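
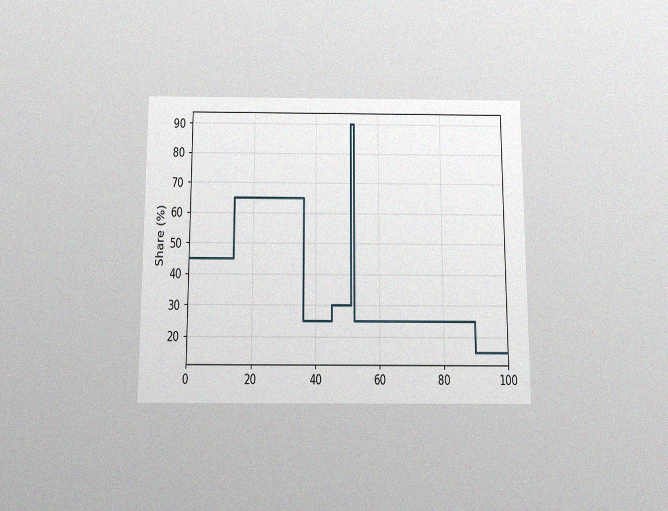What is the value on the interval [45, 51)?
30%

The chart is viewed slightly from below, with some photo noise. On [45, 51) the step sits at 30%.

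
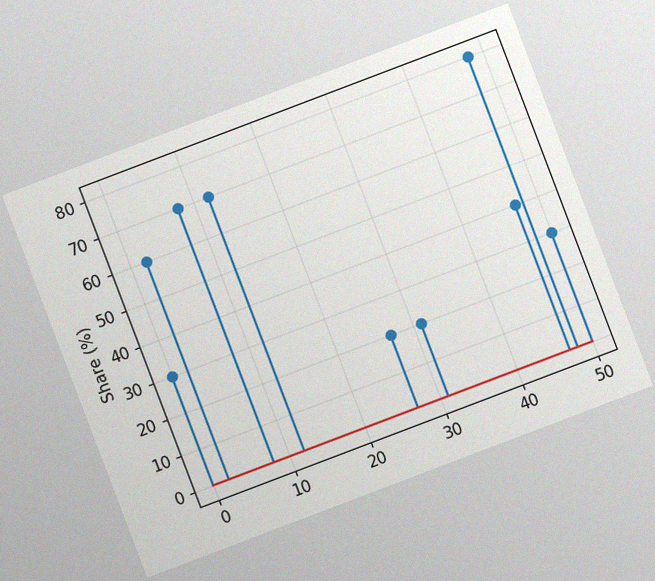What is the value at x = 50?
30%

The chart is tilted about 21° counter-clockwise, with some photo noise. The stem at x=50 reaches 30%.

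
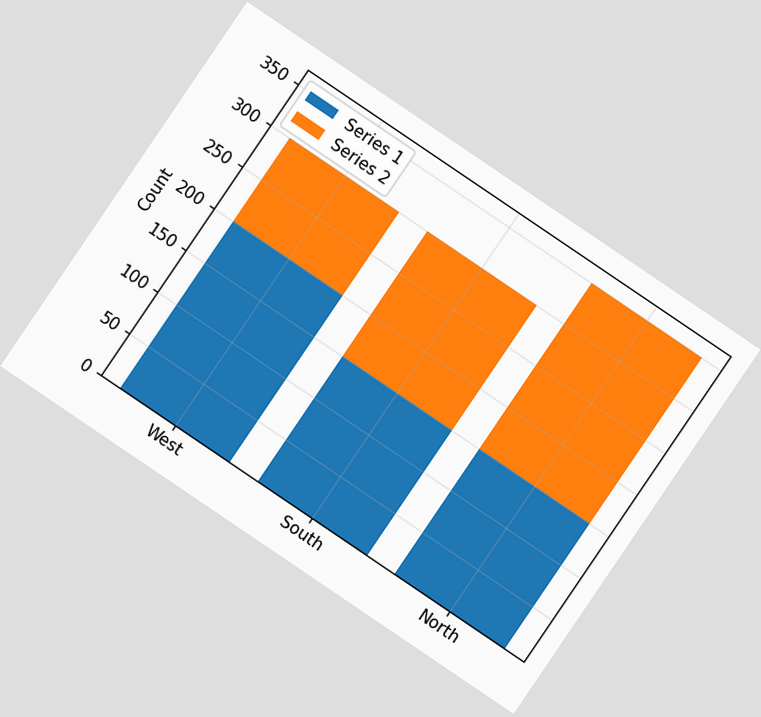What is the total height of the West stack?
300

The chart is tilted about 34° clockwise. The West stack's top reaches 300 on the y-axis.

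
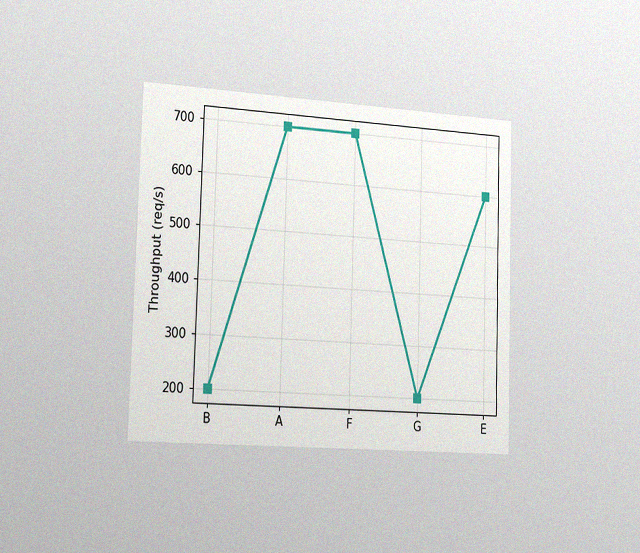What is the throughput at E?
The chart is viewed slightly from the left, with some photo noise. At E, the line is at 600req/s.

600req/s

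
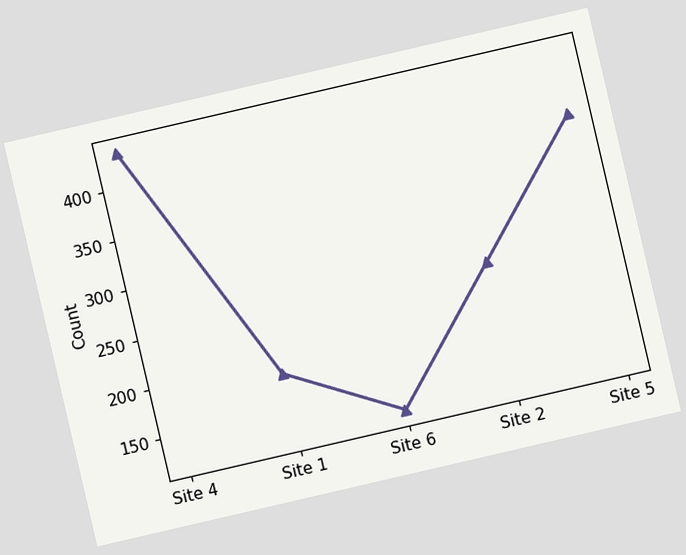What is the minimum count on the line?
124

The chart is tilted about 13° counter-clockwise. The lowest point is at Site 6, and reading across to the y-axis gives 124.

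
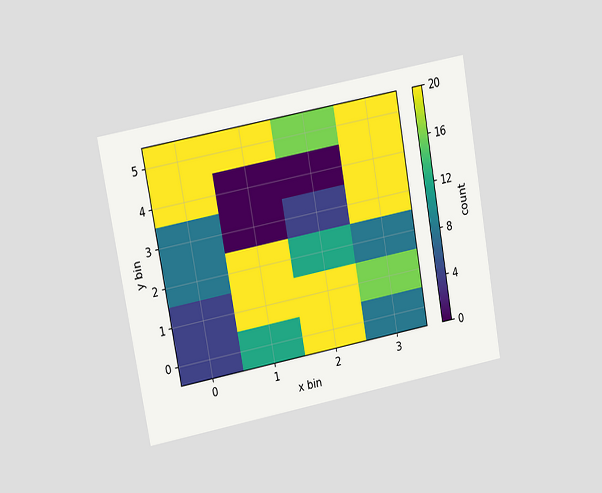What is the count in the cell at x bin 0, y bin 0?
4

The chart is tilted about 10° counter-clockwise and viewed at a slight angle. Matching the cell (0, 0) against the colorbar gives 4.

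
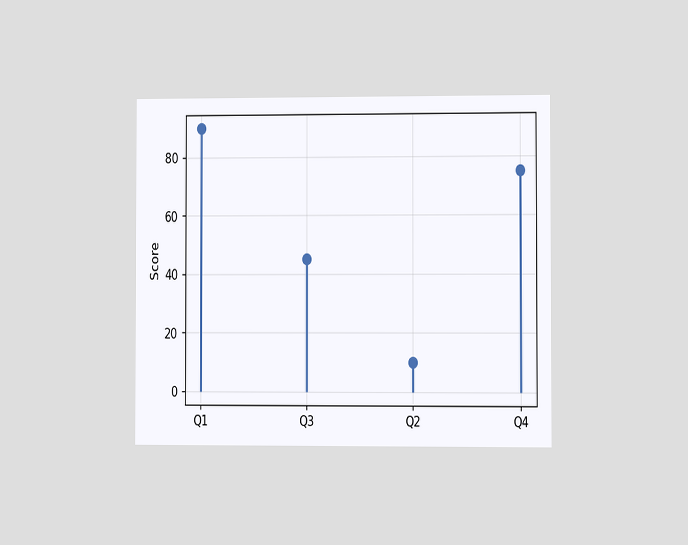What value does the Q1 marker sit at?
The chart is viewed slightly from the right. The Q1 marker sits at 90.

90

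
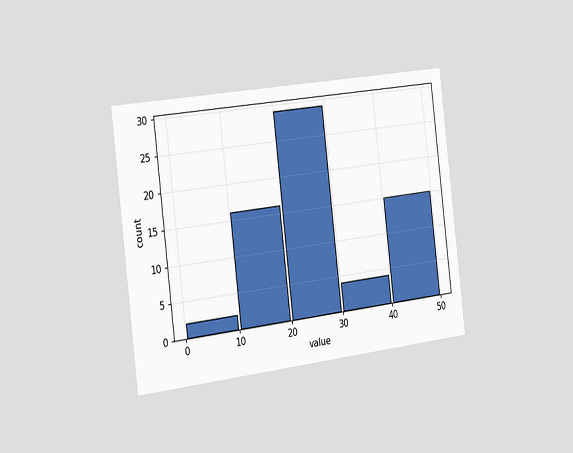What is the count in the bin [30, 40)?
4

The chart is tilted about 7° counter-clockwise and viewed slightly from the left. The [30, 40) bin has height 4.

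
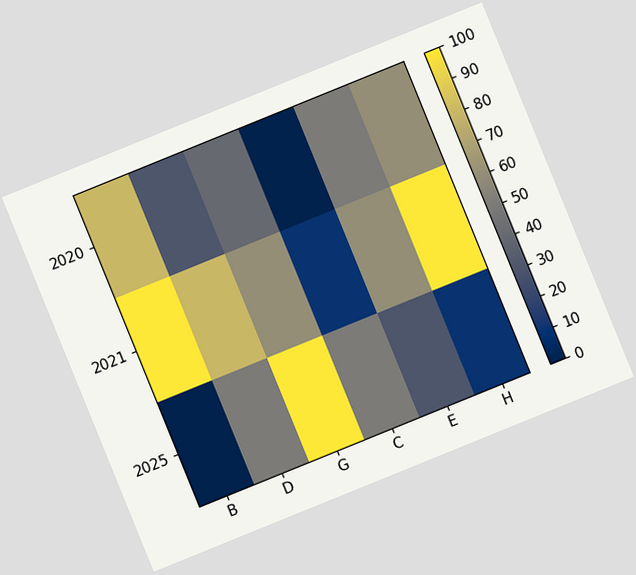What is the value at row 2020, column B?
The chart is tilted about 22° counter-clockwise. Matching cell (2020, B) against the colorbar gives 80.

80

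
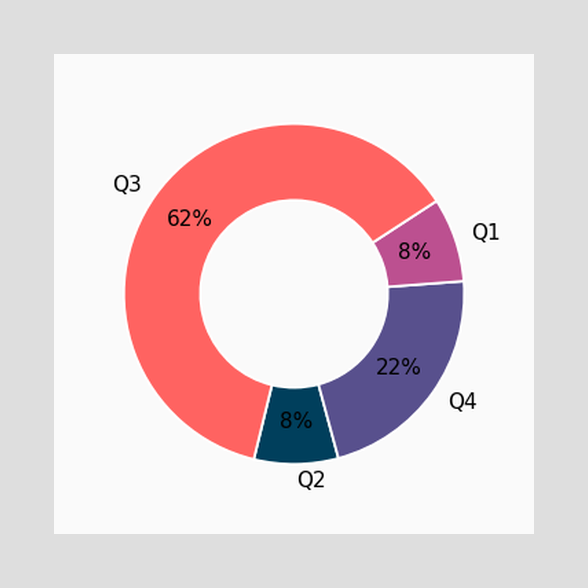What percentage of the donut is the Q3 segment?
The Q3 segment takes up 62% of the ring.

62%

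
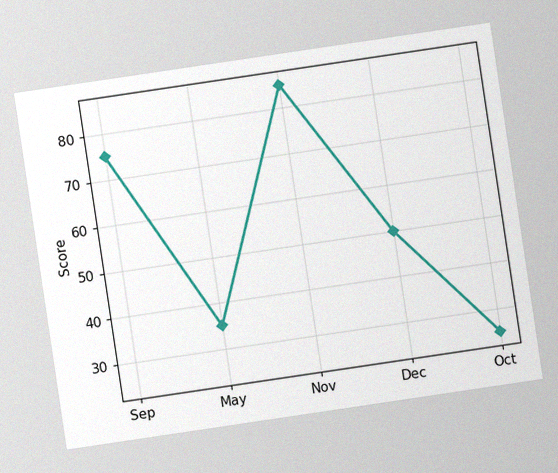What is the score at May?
35

The chart is tilted about 8° counter-clockwise, with some photo noise. At May, the line is at 35.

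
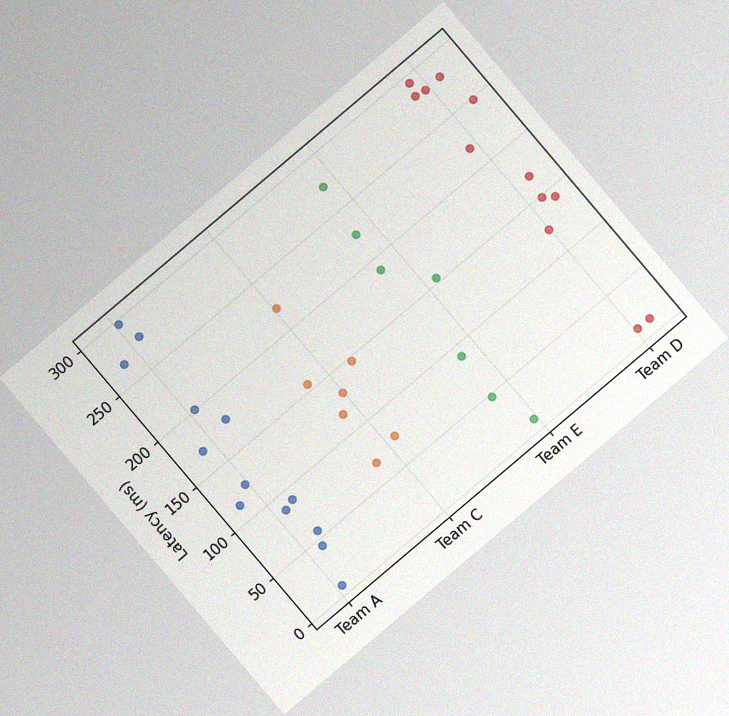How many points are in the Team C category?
7

The chart is tilted about 40° counter-clockwise, with some photo noise. Counting the markers in the Team C column gives 7.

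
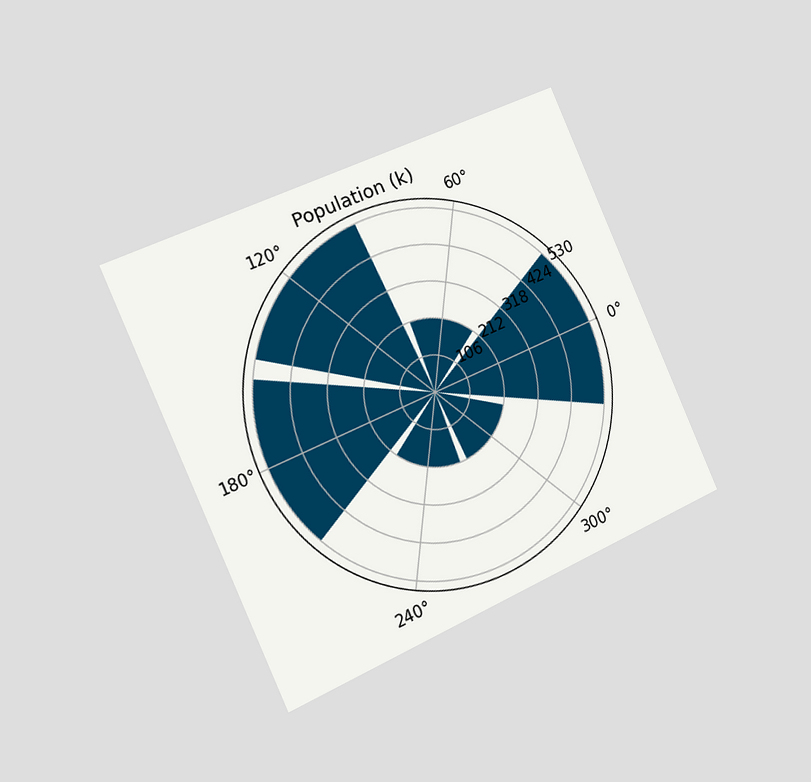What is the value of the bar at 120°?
The chart is tilted about 24° counter-clockwise and viewed slightly from the left. The bar at 120° reaches 530k on the radial axis.

530k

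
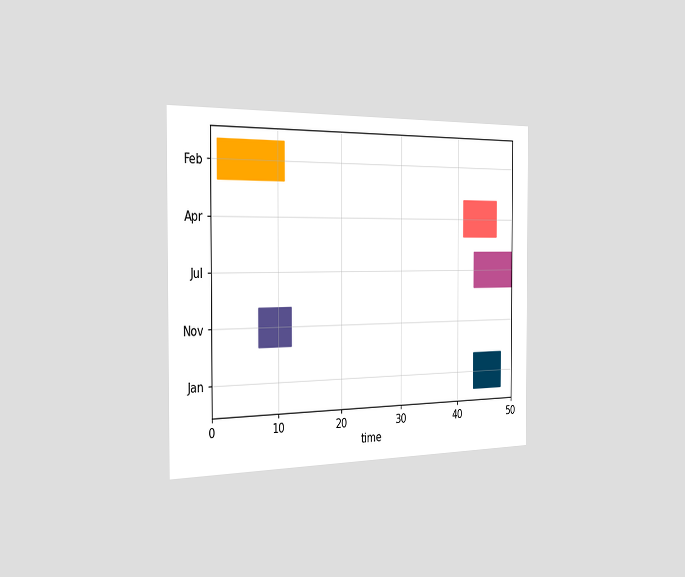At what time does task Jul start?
43

The chart is viewed slightly from the left. The Jul bar begins at t=43.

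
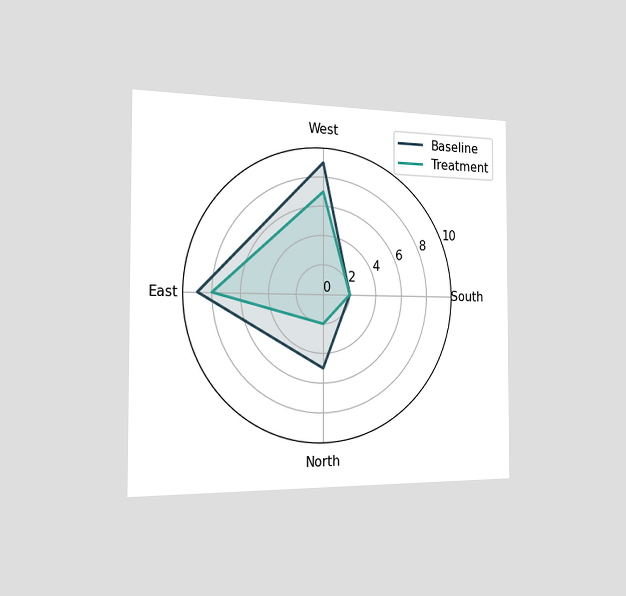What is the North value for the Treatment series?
2

The chart is viewed slightly from the left. On the North axis, Treatment reaches 2.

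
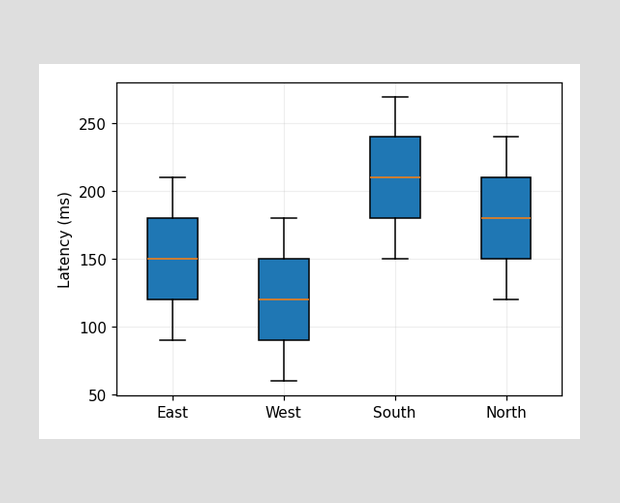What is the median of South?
The median line in the South box sits at 210ms.

210ms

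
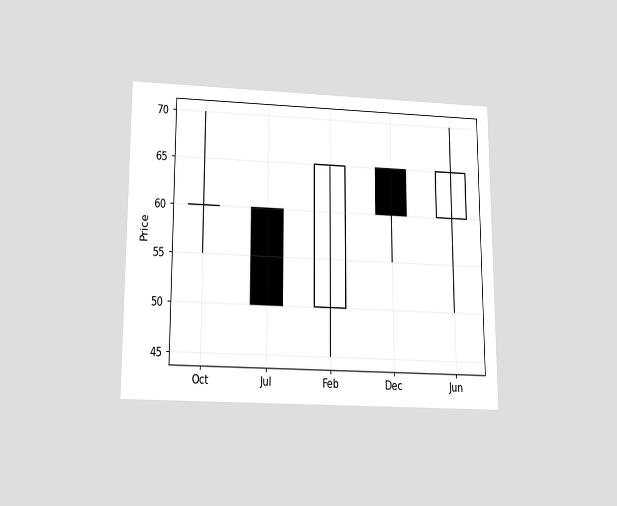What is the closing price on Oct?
60

The chart is viewed slightly from below. The Oct candle closes at 60.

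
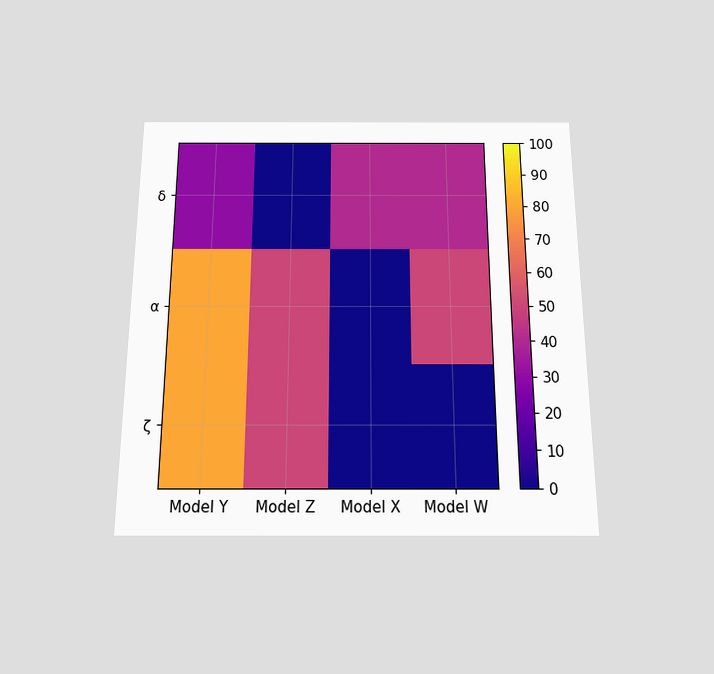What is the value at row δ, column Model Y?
30

The chart is viewed slightly from below. Matching cell (δ, Model Y) against the colorbar gives 30.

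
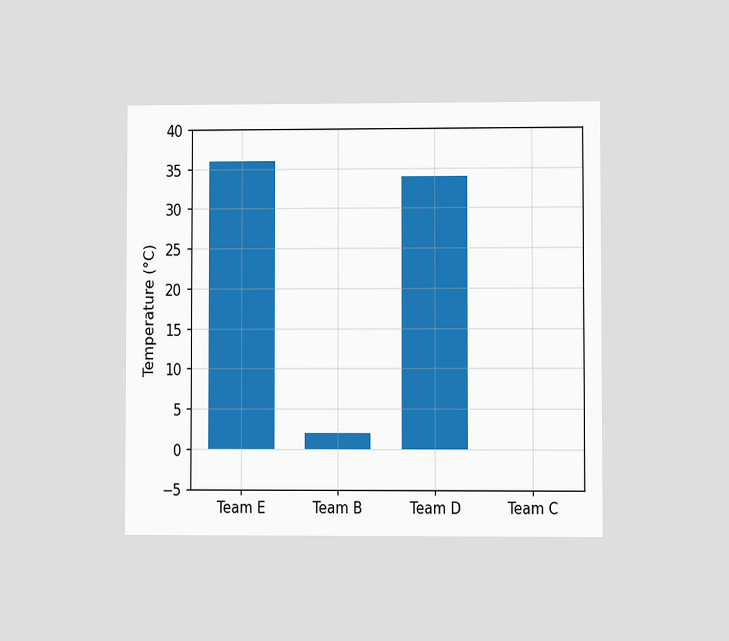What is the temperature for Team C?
The chart is viewed at a slight angle. Reading along the chart's y-axis, the Team C bar reaches 0°C.

0°C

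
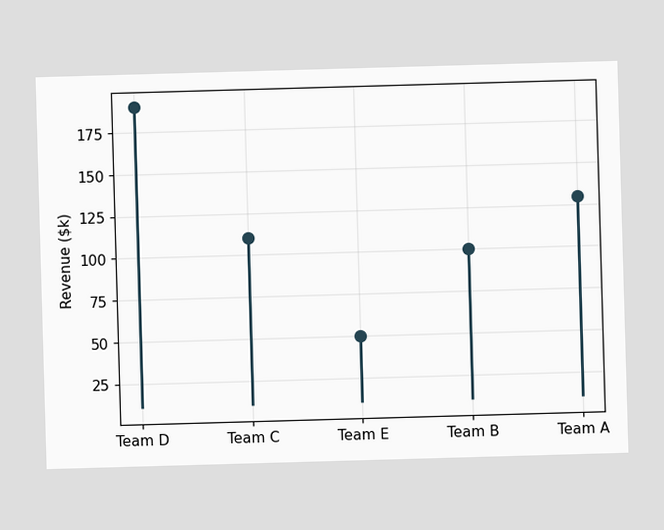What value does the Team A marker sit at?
$130k

The Team A marker sits at $130k.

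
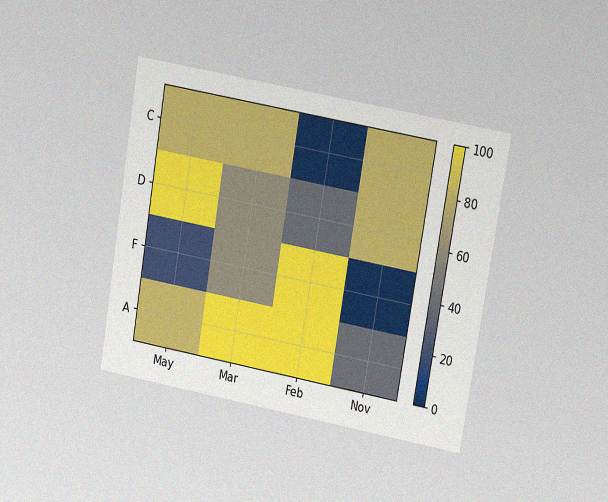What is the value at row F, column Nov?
0

The chart is tilted about 10° clockwise and viewed at a slight angle, with some photo noise. Matching cell (F, Nov) against the colorbar gives 0.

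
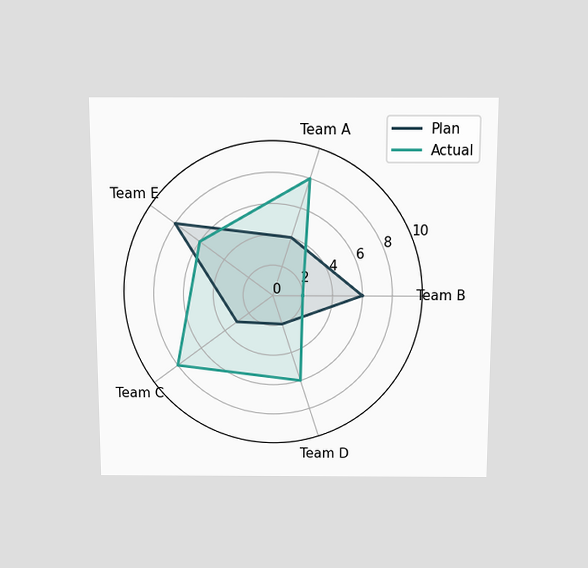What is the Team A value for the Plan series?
4

The chart is viewed slightly from above. On the Team A axis, Plan reaches 4.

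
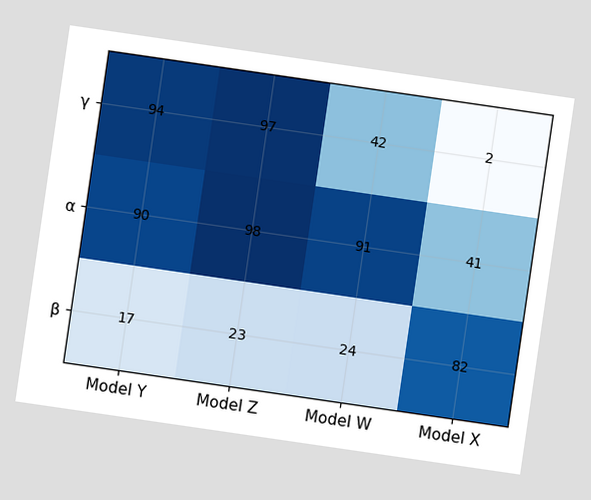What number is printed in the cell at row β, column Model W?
24

The chart is tilted about 8° clockwise. The (β, Model W) cell reads 24.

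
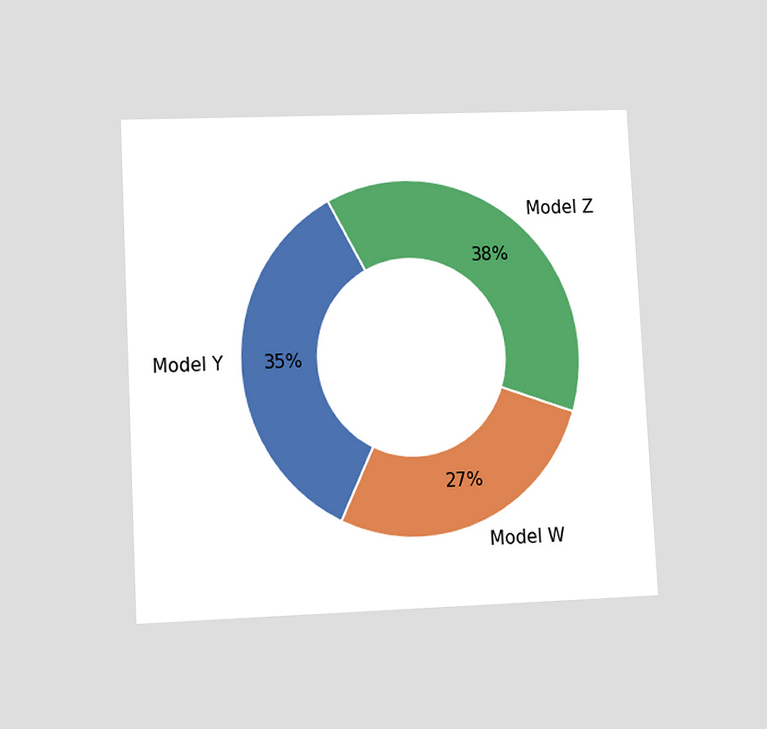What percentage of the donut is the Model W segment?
27%

The chart is tilted about 3° counter-clockwise and viewed at a slight angle. The Model W segment takes up 27% of the ring.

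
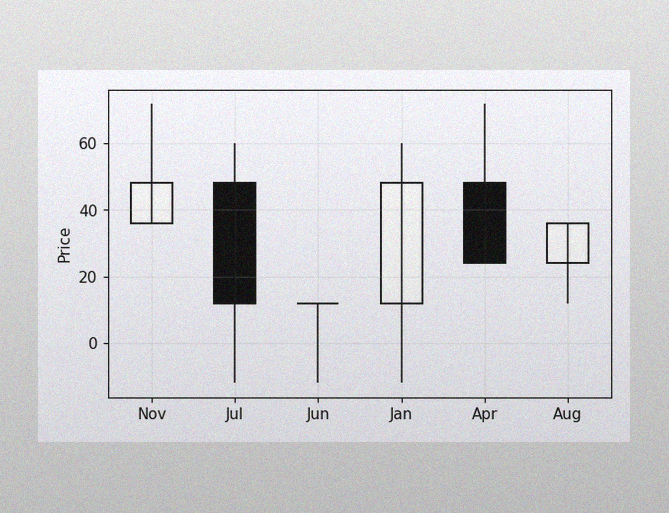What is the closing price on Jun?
12

The image has some photo noise and uneven lighting. The Jun candle closes at 12.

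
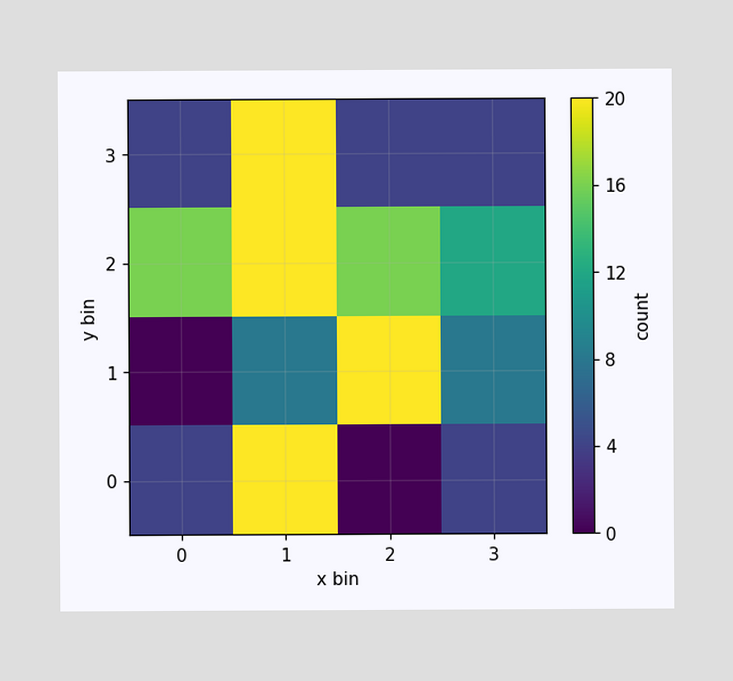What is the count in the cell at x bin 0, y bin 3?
4

Matching the cell (0, 3) against the colorbar gives 4.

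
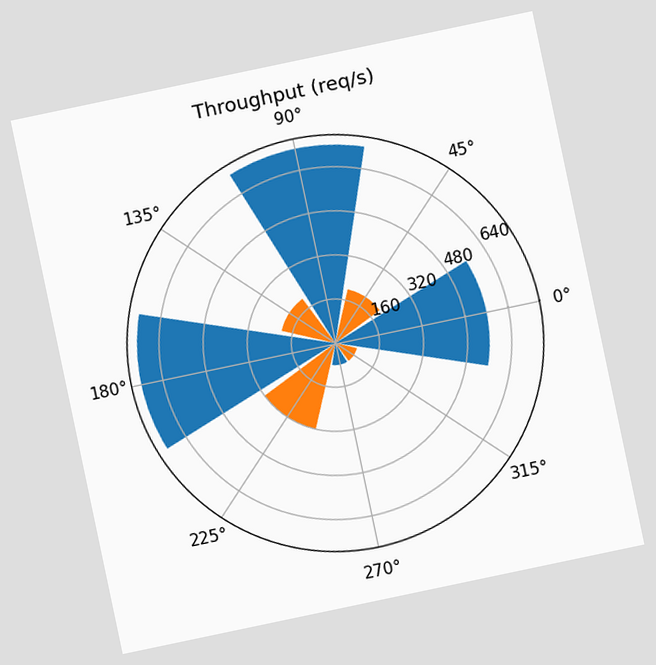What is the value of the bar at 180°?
720req/s

The chart is tilted about 12° counter-clockwise. The bar at 180° reaches 720req/s on the radial axis.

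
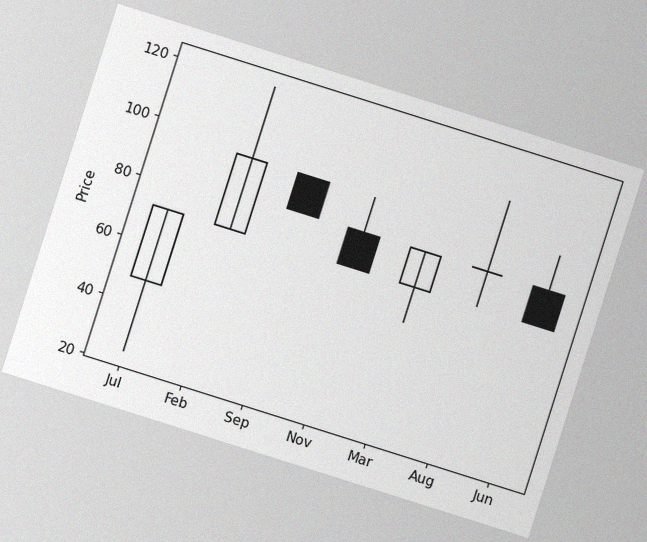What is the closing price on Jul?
72

The chart is tilted about 18° clockwise, with some photo noise. The Jul candle closes at 72.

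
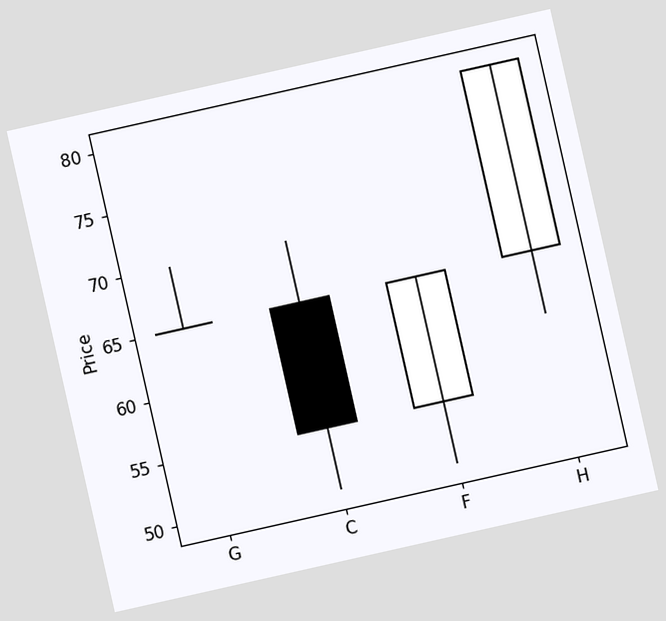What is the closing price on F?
The chart is tilted about 13° counter-clockwise. The F candle closes at 65.

65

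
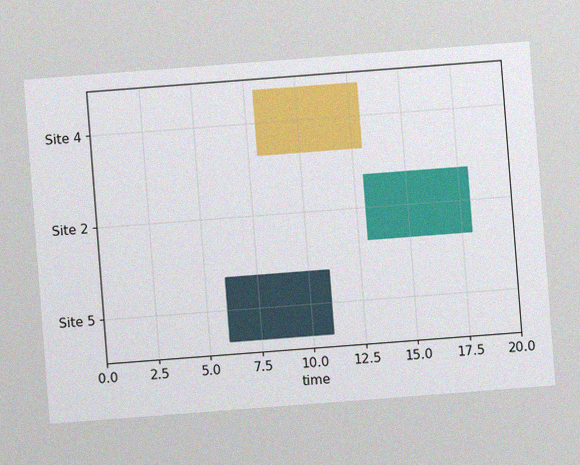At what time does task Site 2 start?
The chart is tilted about 4° counter-clockwise, with some photo noise. The Site 2 bar begins at t=13.

13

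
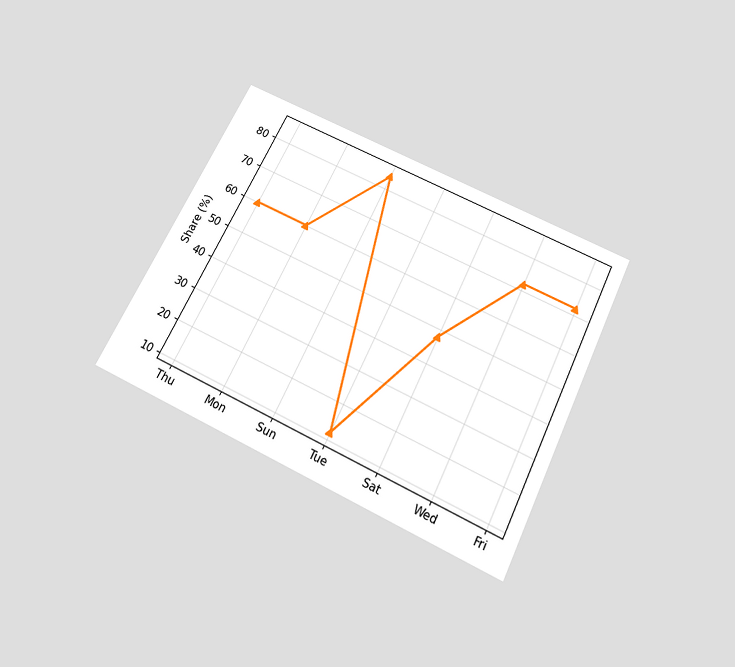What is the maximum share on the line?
84%

The chart is tilted about 26° clockwise and viewed slightly from below. The highest point is at Sun, and reading across to the y-axis gives 84%.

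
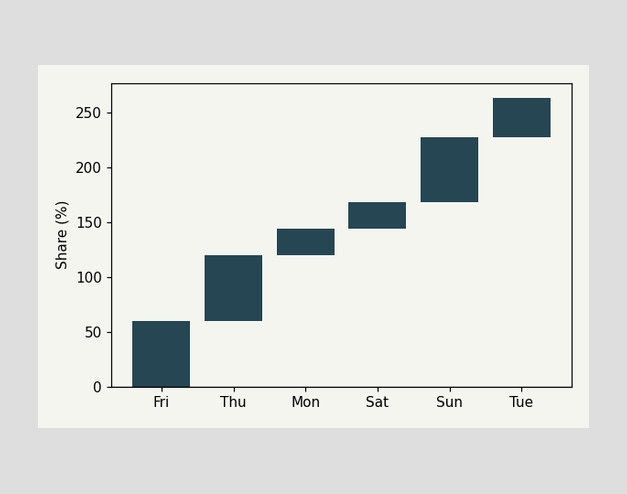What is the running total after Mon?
144%

After Mon the running total reaches 144%.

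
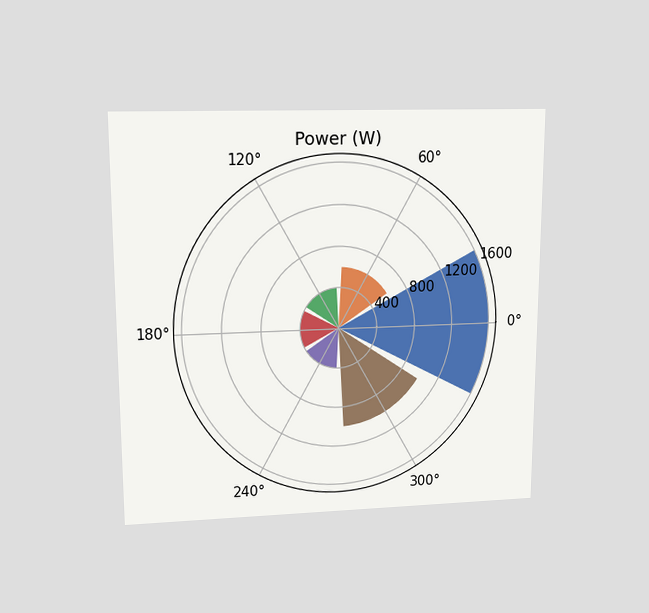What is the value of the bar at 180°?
400W

The chart is viewed at a slight angle. The bar at 180° reaches 400W on the radial axis.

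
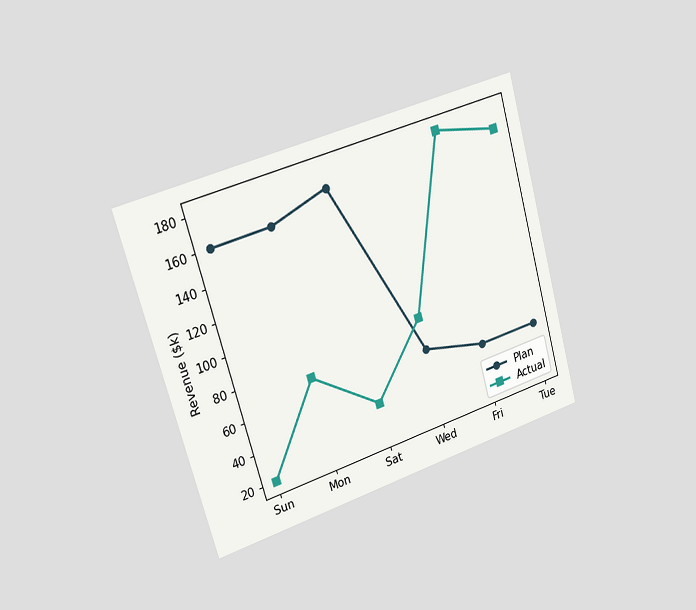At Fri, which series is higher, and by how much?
Actual, by $130k

The chart is tilted about 16° counter-clockwise and viewed slightly from the left. At Fri, Actual sits above the other line by $130k.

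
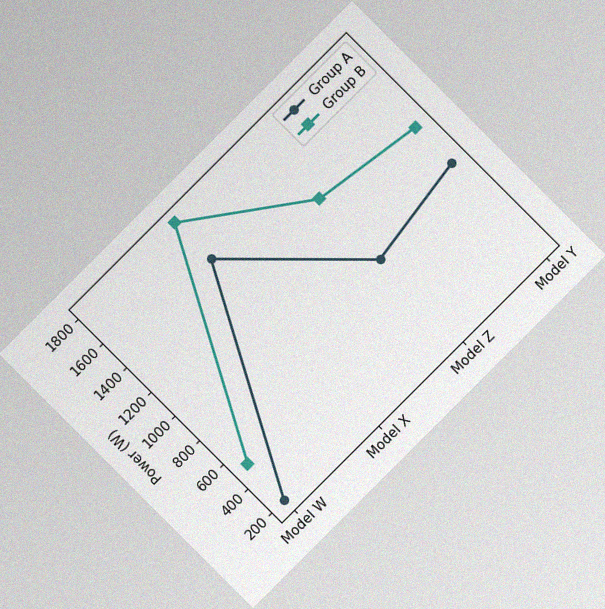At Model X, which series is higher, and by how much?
The chart is tilted about 45° counter-clockwise, with some photo noise. At Model X, Group B sits above the other line by 300W.

Group B, by 300W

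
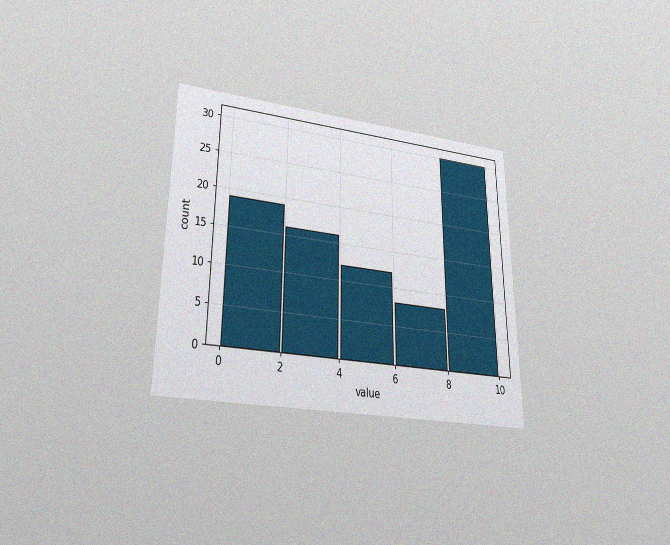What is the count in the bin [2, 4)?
16

The chart is viewed slightly from below, with some photo noise. The [2, 4) bin has height 16.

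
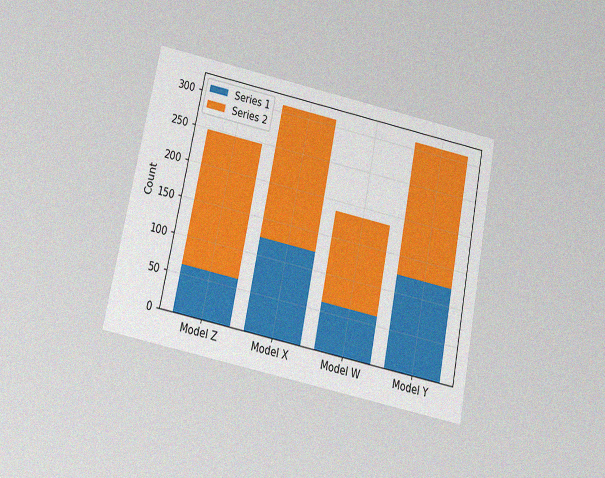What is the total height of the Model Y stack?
The chart is tilted about 11° clockwise and viewed slightly from below, with some photo noise. The Model Y stack's top reaches 310 on the y-axis.

310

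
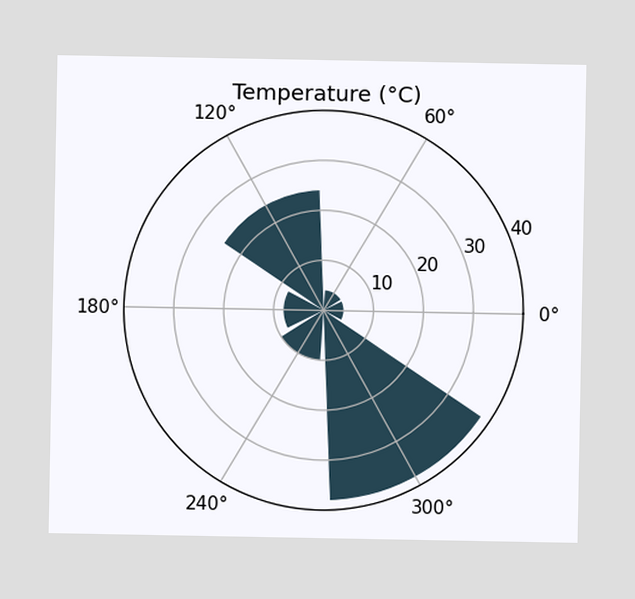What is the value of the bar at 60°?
4°C

The bar at 60° reaches 4°C on the radial axis.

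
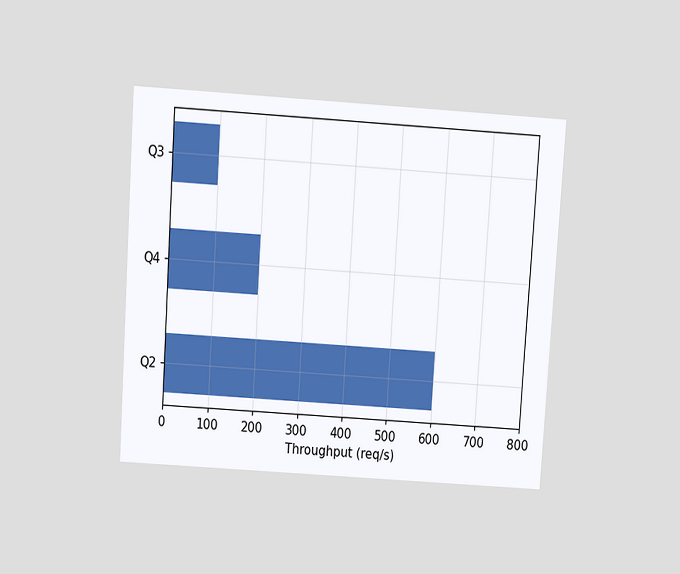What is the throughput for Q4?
The chart is tilted about 4° clockwise and viewed slightly from above. Reading along the chart's x-axis, the Q4 bar reaches 200req/s.

200req/s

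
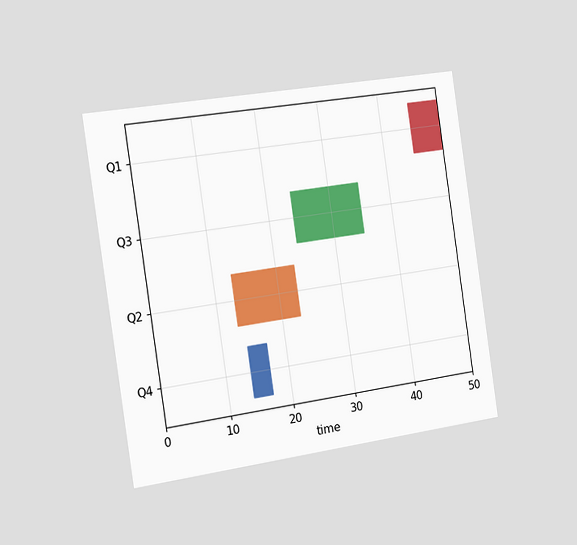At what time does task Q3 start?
The chart is tilted about 8° counter-clockwise and viewed slightly from the left. The Q3 bar begins at t=24.

24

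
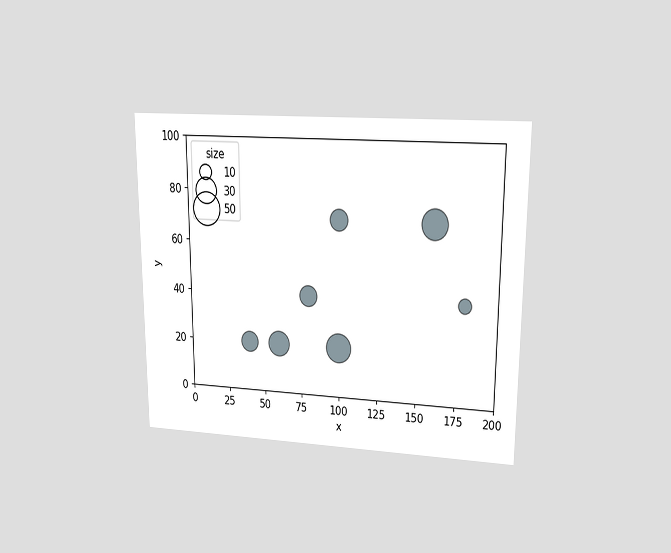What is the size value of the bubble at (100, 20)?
The chart is viewed at a slight angle. Matching the bubble at (100, 20) against the size legend gives 40.

40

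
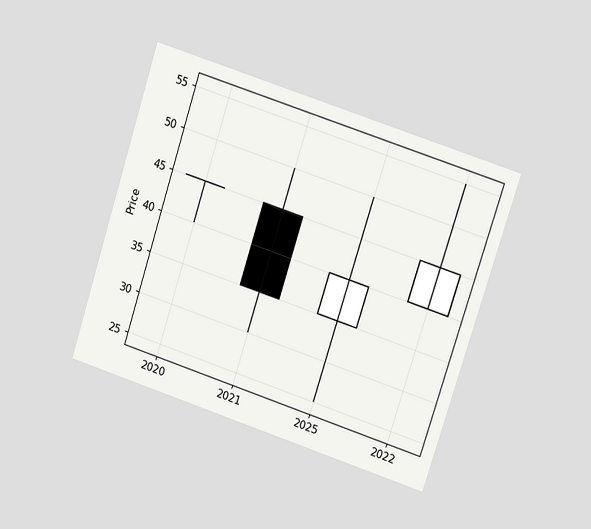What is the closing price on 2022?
45

The chart is tilted about 18° clockwise and viewed at a slight angle. The 2022 candle closes at 45.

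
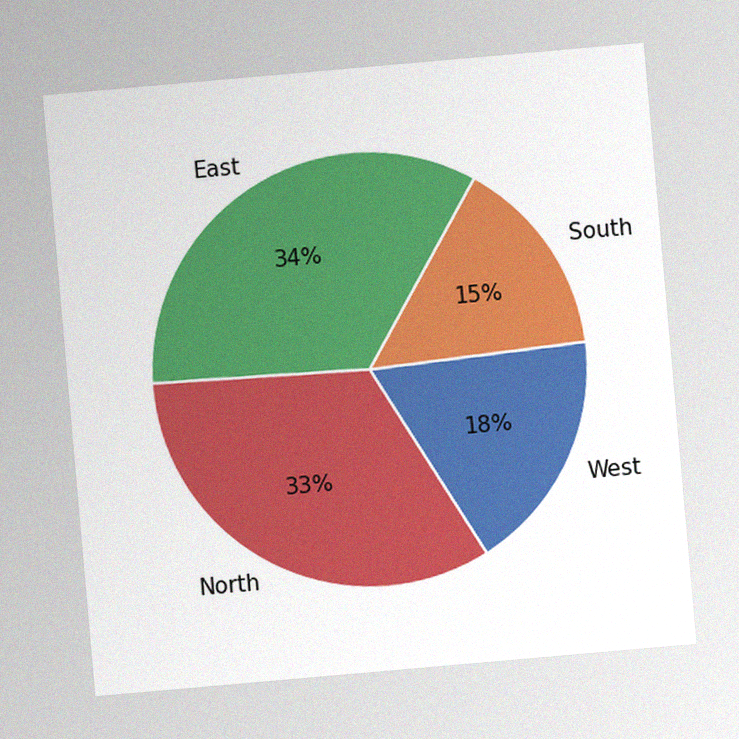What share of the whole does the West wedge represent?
18%

The chart is tilted about 5° counter-clockwise, with some photo noise. The West slice takes up 18% of the pie.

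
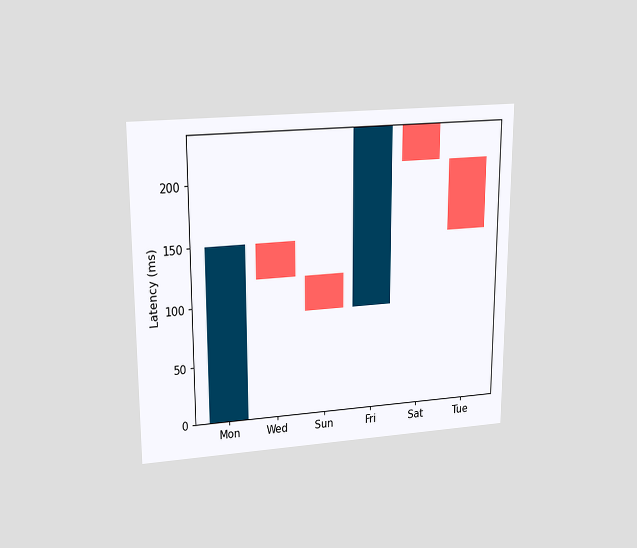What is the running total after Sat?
The chart is viewed slightly from above. After Sat the running total reaches 210ms.

210ms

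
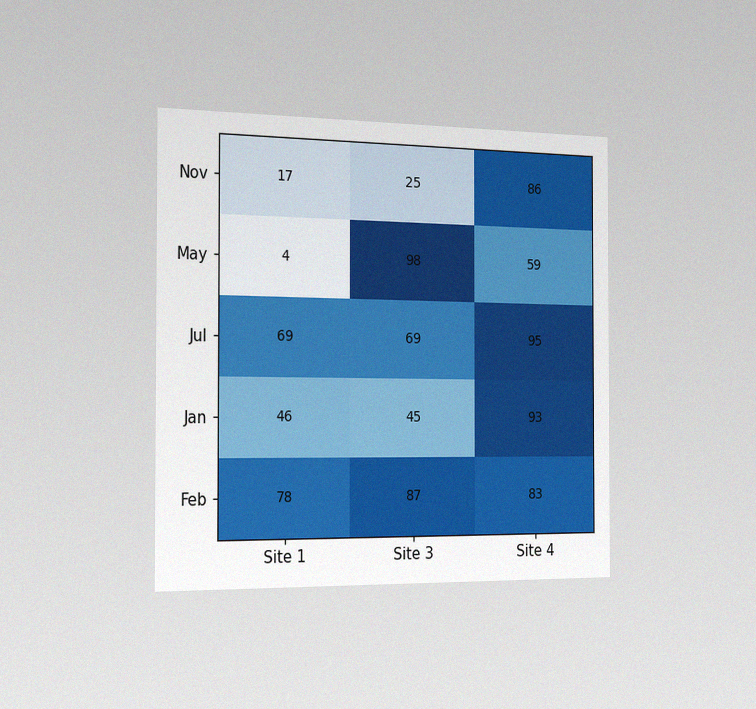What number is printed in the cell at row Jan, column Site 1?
46

The chart is viewed slightly from the left, with some photo noise. The (Jan, Site 1) cell reads 46.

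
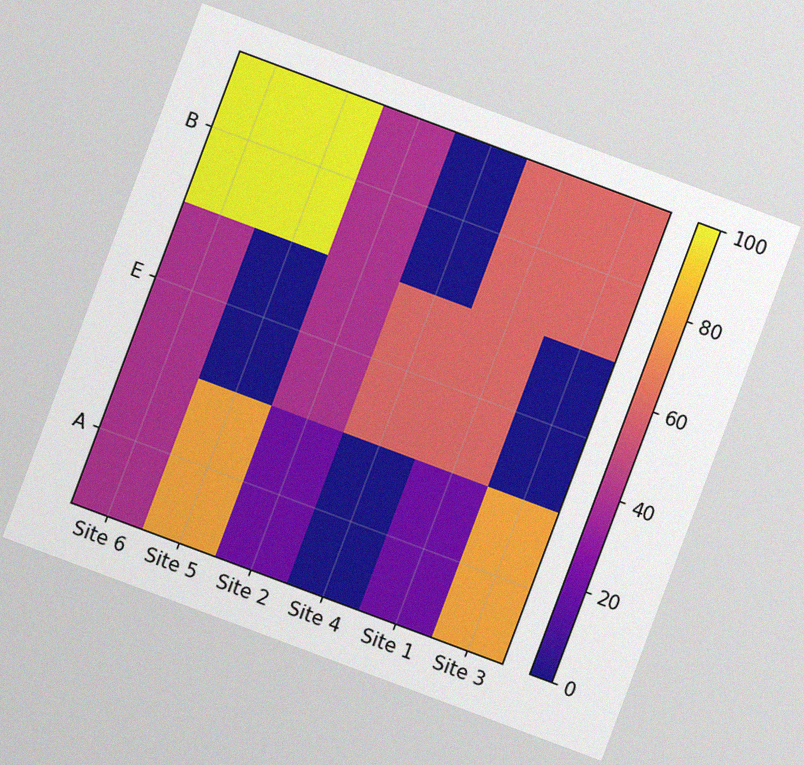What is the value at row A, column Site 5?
80

The chart is tilted about 20° clockwise, with some photo noise. Matching cell (A, Site 5) against the colorbar gives 80.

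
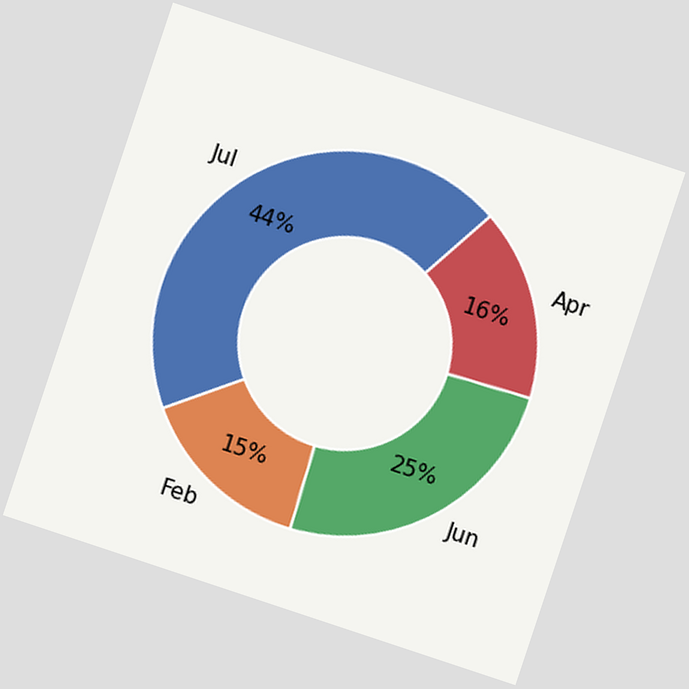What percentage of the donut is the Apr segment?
The chart is tilted about 18° clockwise. The Apr segment takes up 16% of the ring.

16%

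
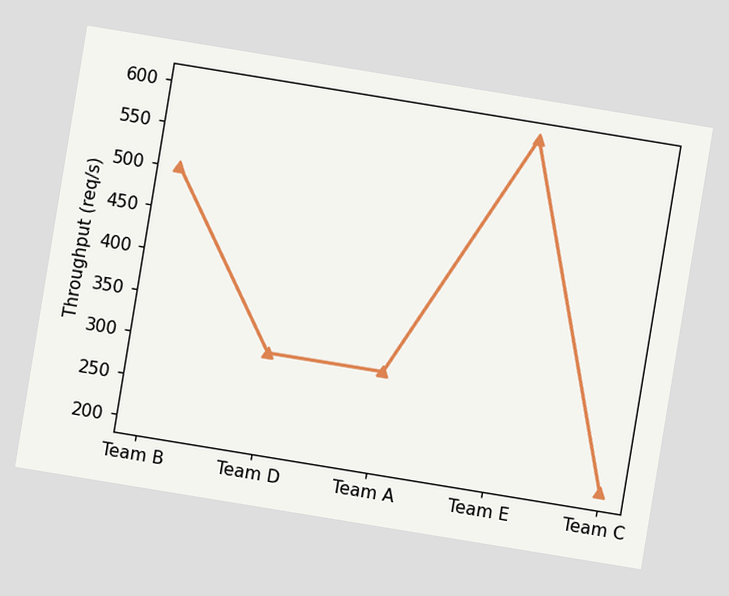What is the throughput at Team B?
500req/s

The chart is tilted about 9° clockwise. At Team B, the line is at 500req/s.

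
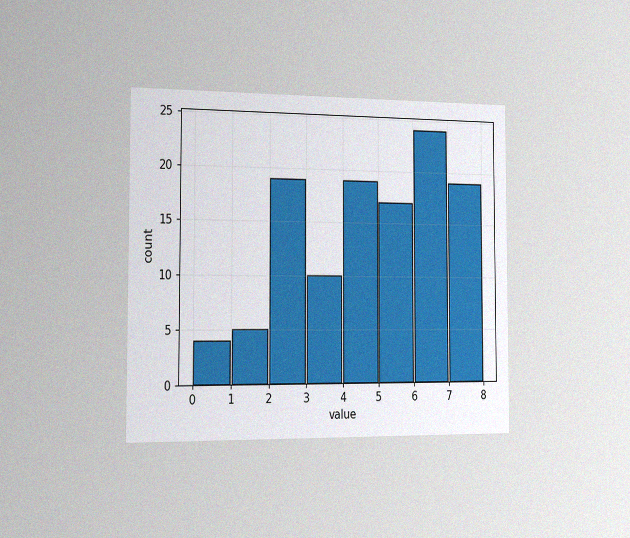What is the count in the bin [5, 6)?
The chart is viewed slightly from the left, with some photo noise. The [5, 6) bin has height 17.

17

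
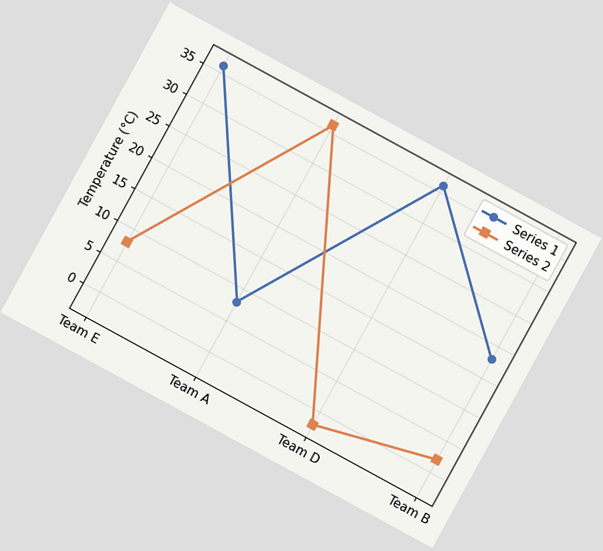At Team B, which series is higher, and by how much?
The chart is tilted about 29° clockwise. At Team B, Series 1 sits above the other line by 16°C.

Series 1, by 16°C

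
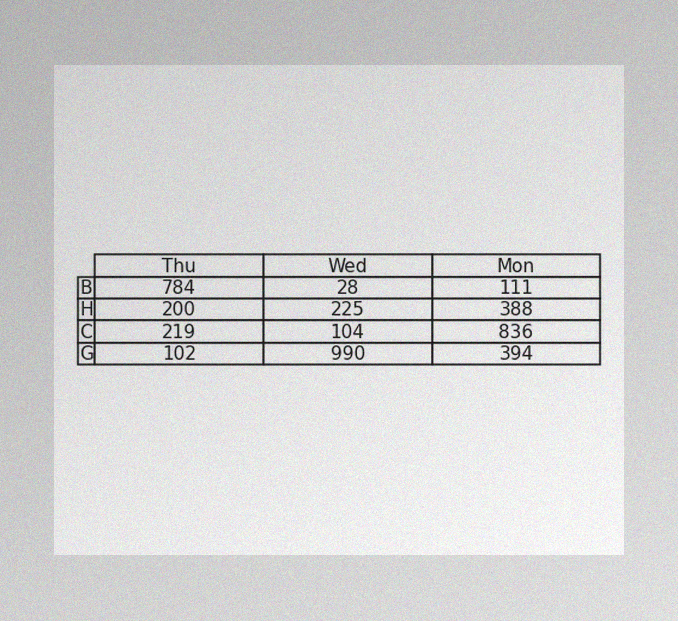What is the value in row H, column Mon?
The image has some photo noise and uneven lighting. The (H, Mon) cell reads 388.

388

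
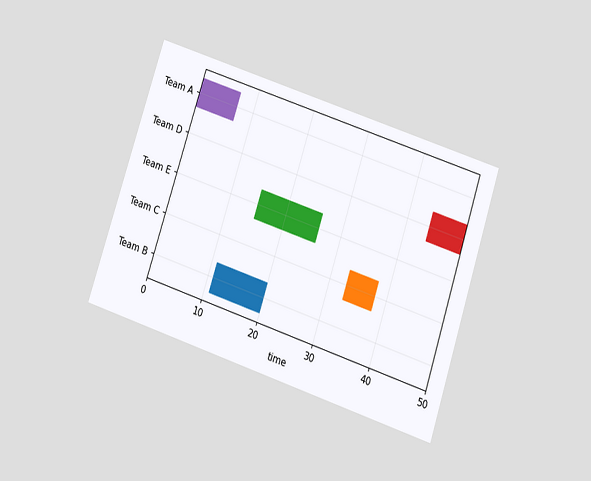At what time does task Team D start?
The chart is tilted about 18° clockwise and viewed slightly from below. The Team D bar begins at t=44.

44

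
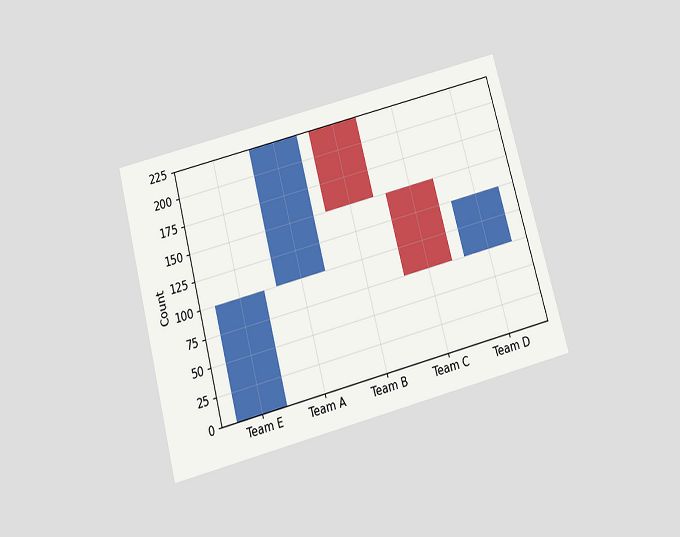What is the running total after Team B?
The chart is tilted about 15° counter-clockwise and viewed slightly from below. After Team B the running total reaches 150.

150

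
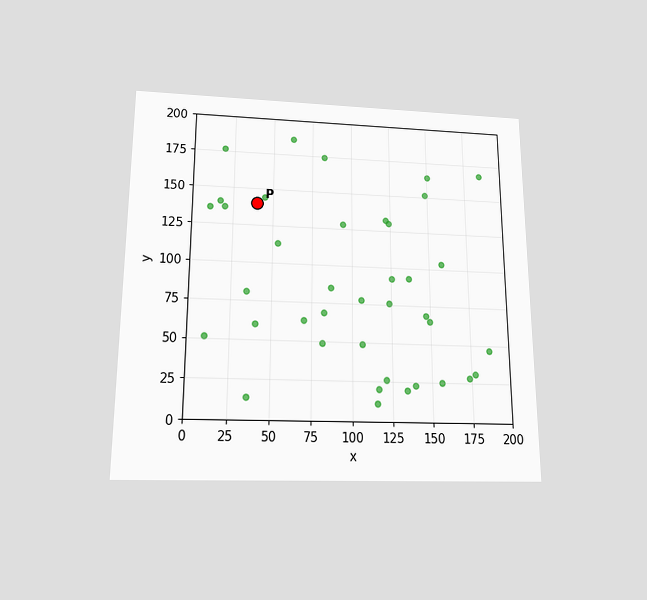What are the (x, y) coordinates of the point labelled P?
The chart is viewed slightly from below. Following the gridlines from P to each axis, P sits at (40, 140).

(40, 140)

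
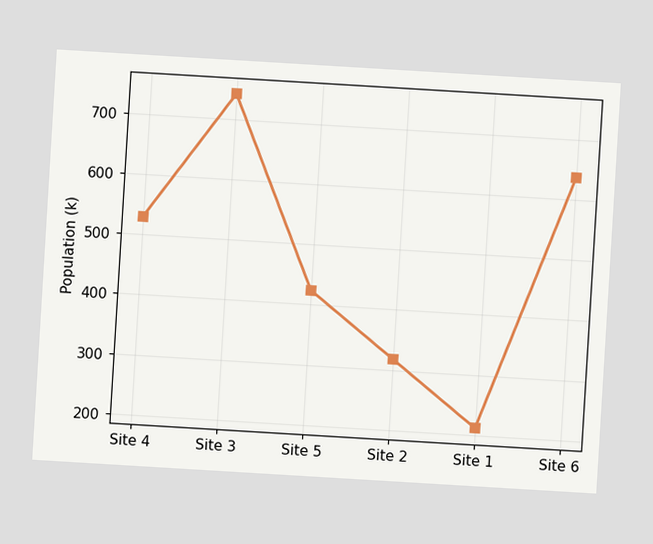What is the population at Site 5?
The chart is tilted about 3° clockwise. At Site 5, the line is at 424k.

424k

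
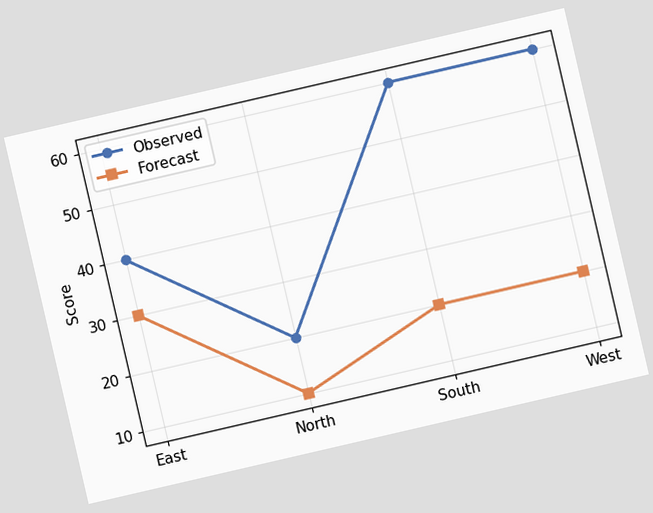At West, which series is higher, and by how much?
Observed, by 40

The chart is tilted about 13° counter-clockwise. At West, Observed sits above the other line by 40.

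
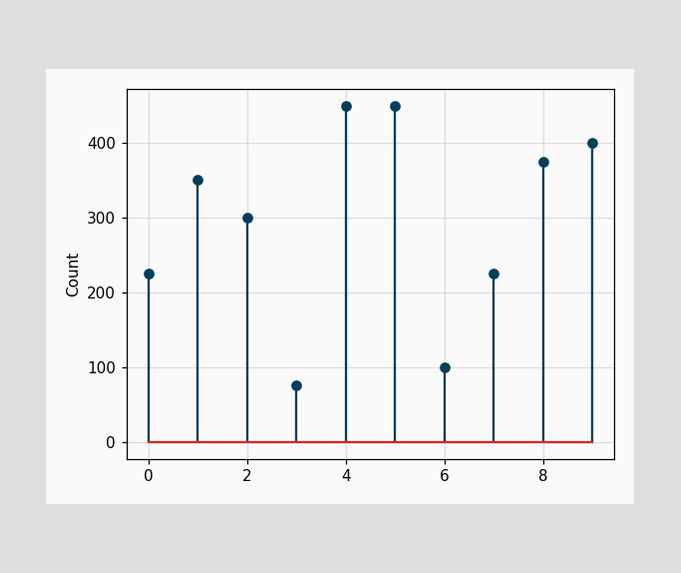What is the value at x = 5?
450

The stem at x=5 reaches 450.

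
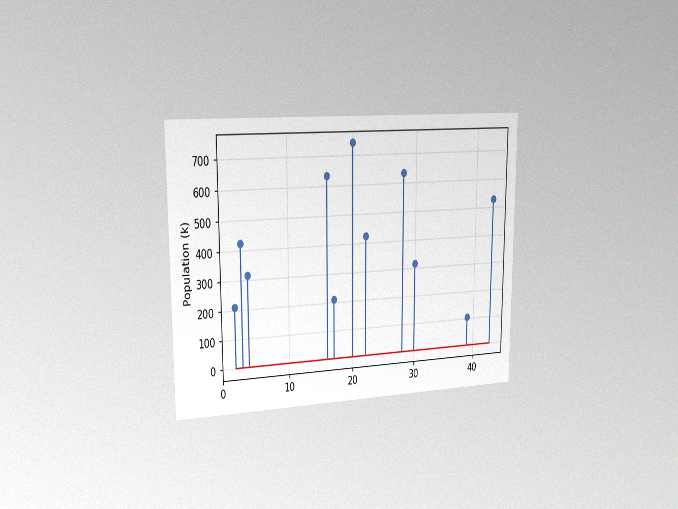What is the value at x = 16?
The chart is viewed slightly from the left, with some photo noise. The stem at x=16 reaches 636k.

636k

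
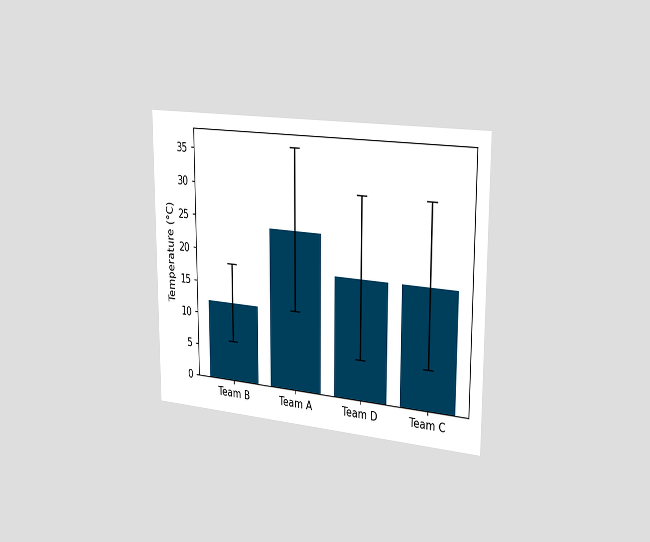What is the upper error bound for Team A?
The chart is viewed slightly from the right. The Team A bar's upper whisker reaches 36°C.

36°C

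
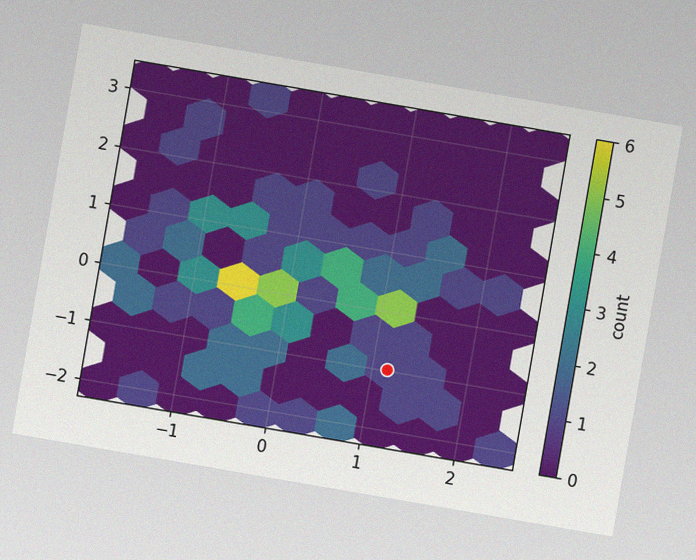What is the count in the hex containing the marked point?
1

The chart is tilted about 10° clockwise, with some photo noise. The marked hex reads 1 on the colorbar.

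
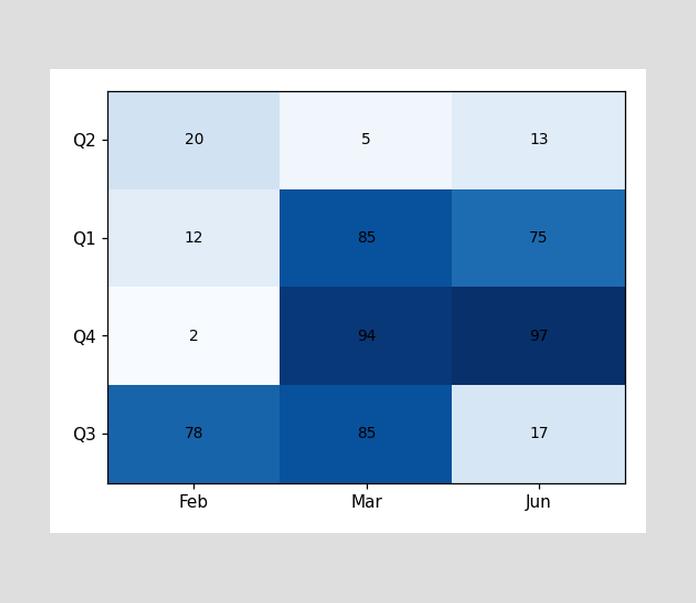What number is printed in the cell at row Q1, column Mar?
85

The (Q1, Mar) cell reads 85.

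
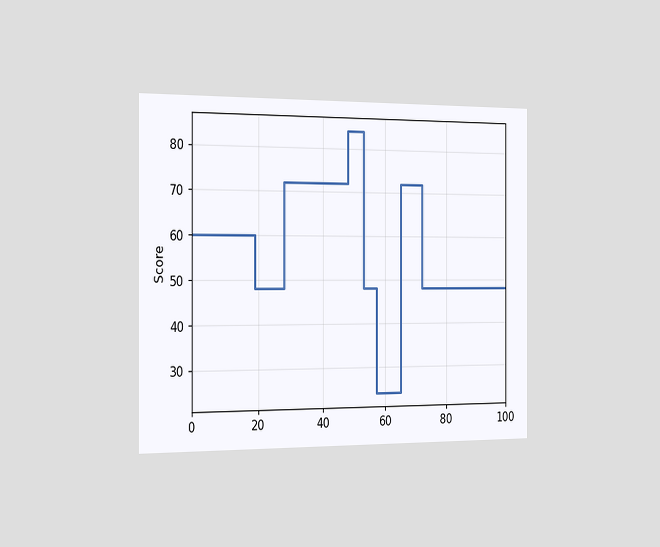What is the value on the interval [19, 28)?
48

The chart is viewed slightly from the left. On [19, 28) the step sits at 48.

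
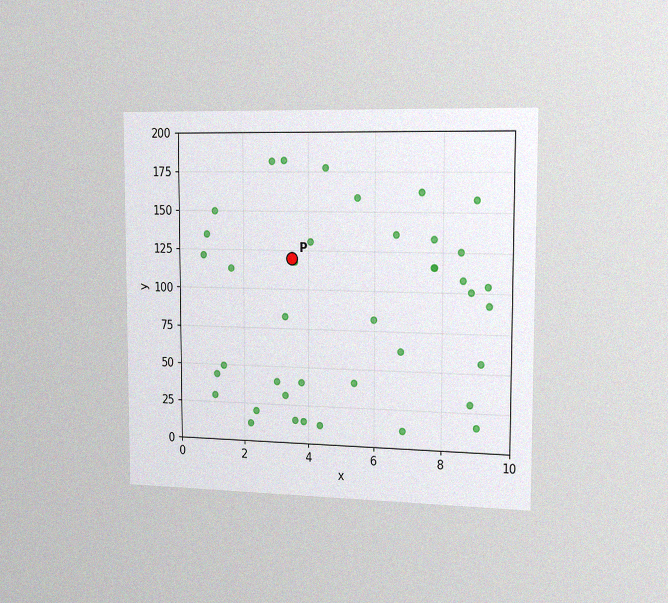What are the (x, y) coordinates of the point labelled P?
The chart is viewed slightly from the right, with some photo noise. Following the gridlines from P to each axis, P sits at (3.5, 120).

(3.5, 120)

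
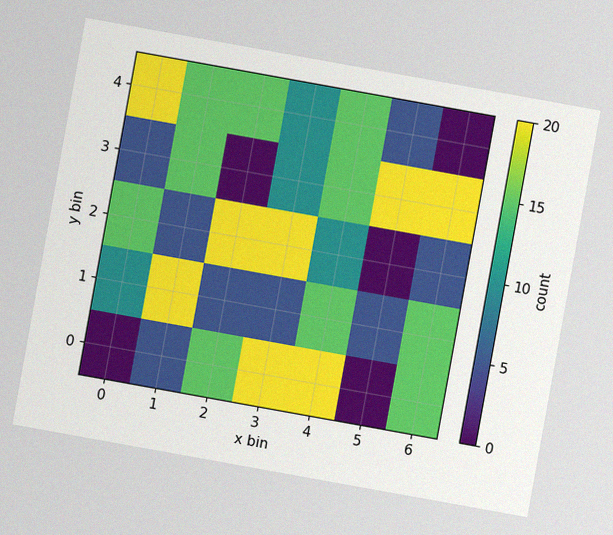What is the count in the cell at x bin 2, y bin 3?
0

The chart is tilted about 10° clockwise, with some photo noise. Matching the cell (2, 3) against the colorbar gives 0.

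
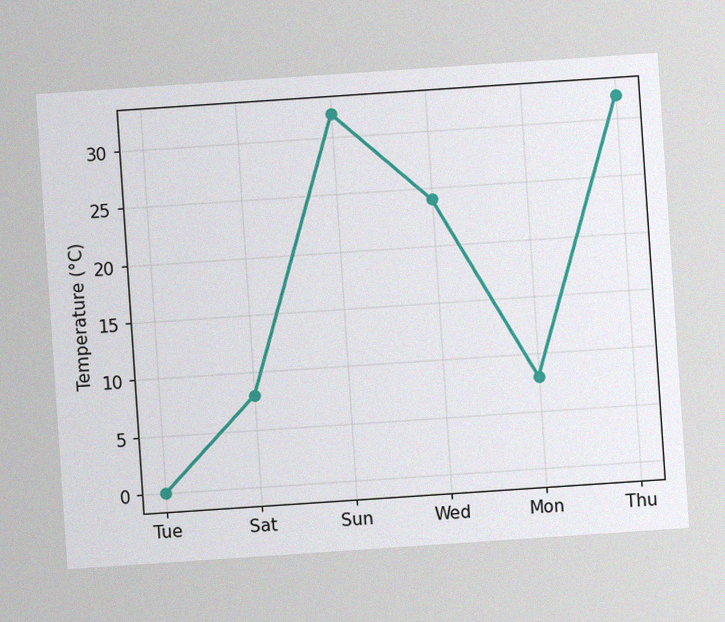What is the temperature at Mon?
The chart is tilted about 4° counter-clockwise, with some photo noise. At Mon, the line is at 8°C.

8°C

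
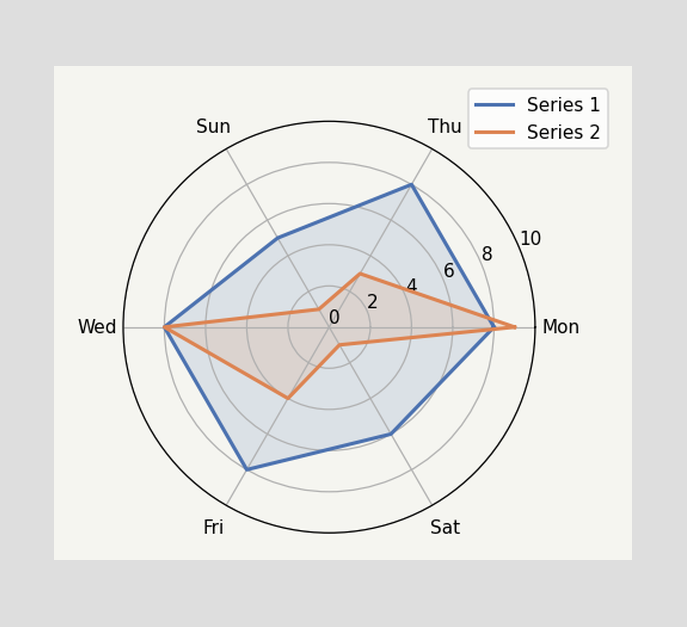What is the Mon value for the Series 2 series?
9

On the Mon axis, Series 2 reaches 9.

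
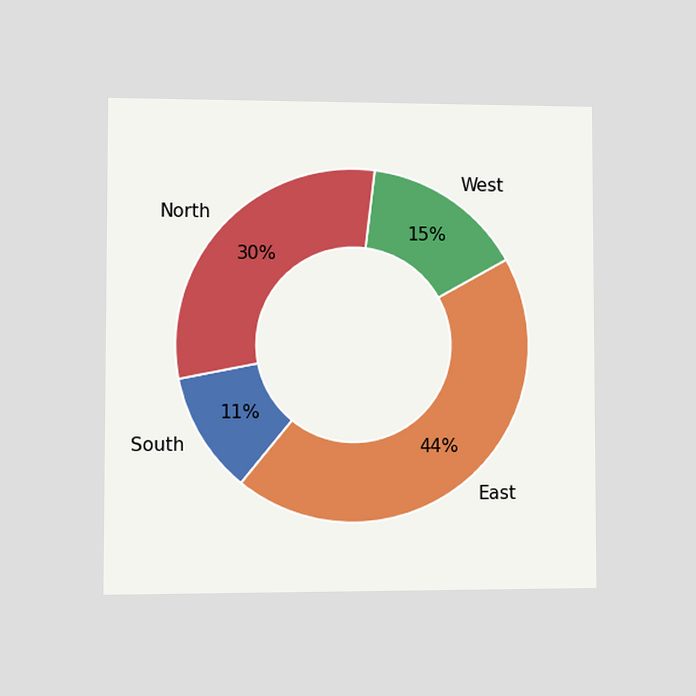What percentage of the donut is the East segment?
The chart is viewed at a slight angle. The East segment takes up 44% of the ring.

44%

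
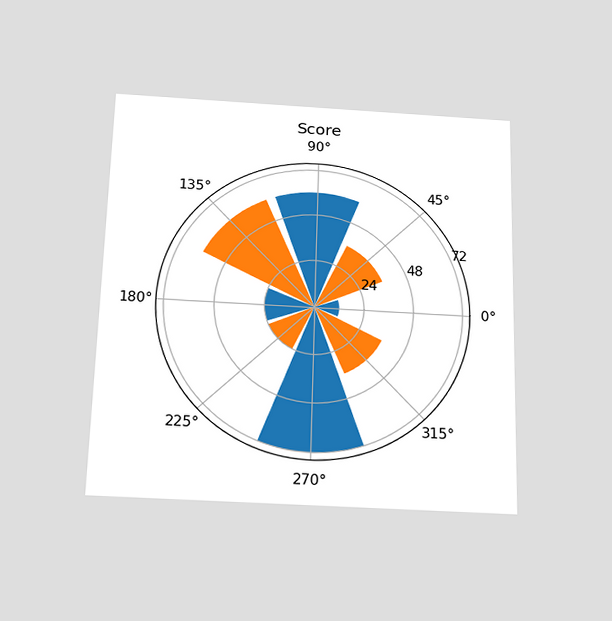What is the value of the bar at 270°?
72

The chart is viewed slightly from below. The bar at 270° reaches 72 on the radial axis.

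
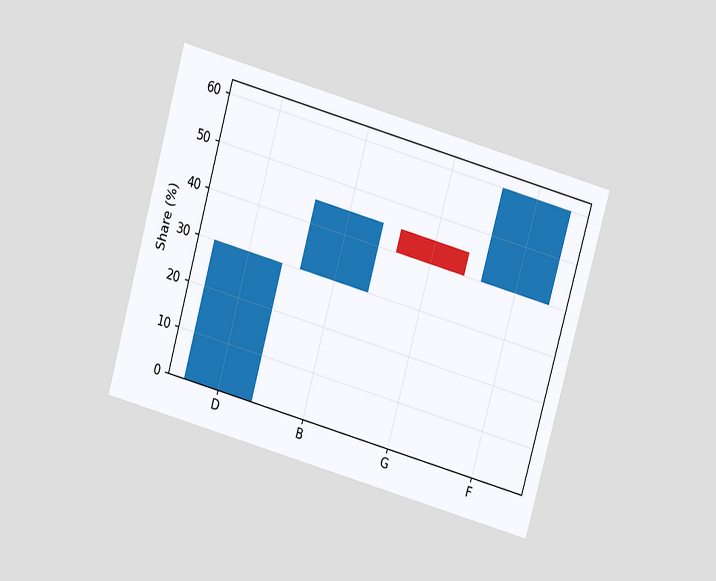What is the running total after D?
The chart is tilted about 16° clockwise and viewed slightly from above. After D the running total reaches 30%.

30%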